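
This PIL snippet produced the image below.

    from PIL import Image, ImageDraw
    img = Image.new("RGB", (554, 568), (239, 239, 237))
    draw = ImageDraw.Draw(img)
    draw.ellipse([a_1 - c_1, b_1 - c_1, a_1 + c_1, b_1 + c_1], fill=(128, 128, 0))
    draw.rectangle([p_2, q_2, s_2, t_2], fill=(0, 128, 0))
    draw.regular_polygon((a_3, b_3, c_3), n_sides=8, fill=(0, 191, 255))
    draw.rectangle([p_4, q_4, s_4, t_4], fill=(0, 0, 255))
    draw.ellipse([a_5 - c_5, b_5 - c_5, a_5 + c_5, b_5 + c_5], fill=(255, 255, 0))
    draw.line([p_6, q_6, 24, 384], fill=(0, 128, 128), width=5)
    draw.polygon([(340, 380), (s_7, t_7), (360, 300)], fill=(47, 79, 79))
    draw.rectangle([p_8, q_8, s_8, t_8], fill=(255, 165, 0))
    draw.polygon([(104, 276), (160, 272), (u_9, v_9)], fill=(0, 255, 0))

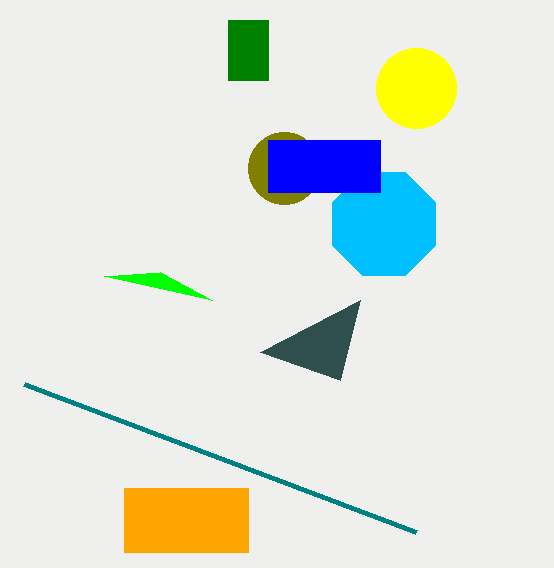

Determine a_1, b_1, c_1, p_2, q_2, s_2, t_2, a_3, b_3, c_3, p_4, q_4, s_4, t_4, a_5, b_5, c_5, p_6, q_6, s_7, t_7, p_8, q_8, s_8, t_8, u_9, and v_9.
a_1 = 284
b_1 = 168
c_1 = 36
p_2 = 228
q_2 = 20
s_2 = 268
t_2 = 80
a_3 = 384
b_3 = 224
c_3 = 56
p_4 = 268
q_4 = 140
s_4 = 380
t_4 = 192
a_5 = 416
b_5 = 88
c_5 = 40
p_6 = 416
q_6 = 532
s_7 = 260
t_7 = 352
p_8 = 124
q_8 = 488
s_8 = 248
t_8 = 552
u_9 = 212
v_9 = 300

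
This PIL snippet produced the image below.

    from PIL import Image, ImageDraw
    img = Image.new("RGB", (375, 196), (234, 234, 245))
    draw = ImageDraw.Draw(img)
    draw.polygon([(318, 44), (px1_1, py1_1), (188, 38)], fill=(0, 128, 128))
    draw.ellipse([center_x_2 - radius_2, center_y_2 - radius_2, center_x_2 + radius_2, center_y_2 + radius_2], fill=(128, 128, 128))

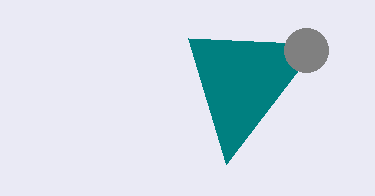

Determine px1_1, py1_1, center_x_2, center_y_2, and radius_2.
px1_1 = 226; py1_1 = 164; center_x_2 = 306; center_y_2 = 50; radius_2 = 22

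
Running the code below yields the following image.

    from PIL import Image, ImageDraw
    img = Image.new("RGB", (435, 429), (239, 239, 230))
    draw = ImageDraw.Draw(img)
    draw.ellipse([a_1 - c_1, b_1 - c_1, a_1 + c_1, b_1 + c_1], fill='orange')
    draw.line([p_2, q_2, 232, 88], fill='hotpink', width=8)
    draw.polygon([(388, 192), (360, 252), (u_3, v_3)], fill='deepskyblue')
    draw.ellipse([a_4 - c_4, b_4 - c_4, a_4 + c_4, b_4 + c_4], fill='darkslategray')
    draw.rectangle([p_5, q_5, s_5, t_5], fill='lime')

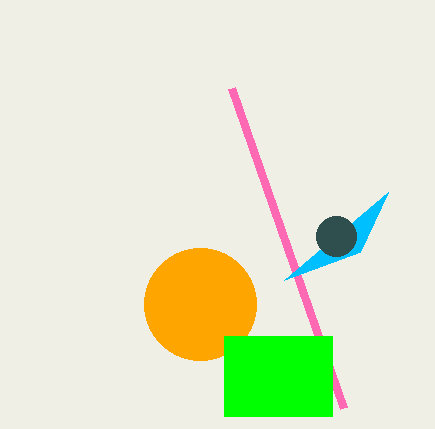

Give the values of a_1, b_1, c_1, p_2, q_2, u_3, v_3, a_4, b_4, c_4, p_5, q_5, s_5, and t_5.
a_1 = 200; b_1 = 304; c_1 = 56; p_2 = 344; q_2 = 408; u_3 = 284; v_3 = 280; a_4 = 336; b_4 = 236; c_4 = 20; p_5 = 224; q_5 = 336; s_5 = 332; t_5 = 416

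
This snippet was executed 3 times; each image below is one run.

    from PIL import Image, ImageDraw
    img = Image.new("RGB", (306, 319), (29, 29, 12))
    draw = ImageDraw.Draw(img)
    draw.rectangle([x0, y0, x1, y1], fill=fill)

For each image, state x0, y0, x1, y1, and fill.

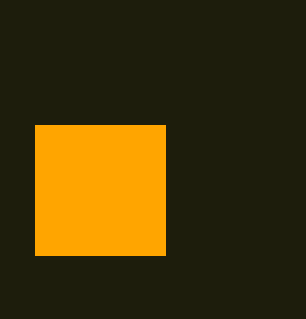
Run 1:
x0 = 35, y0 = 125, x1 = 165, y1 = 255, fill = 'orange'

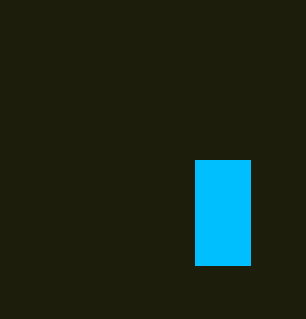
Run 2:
x0 = 195; y0 = 160; x1 = 250; y1 = 265; fill = 'deepskyblue'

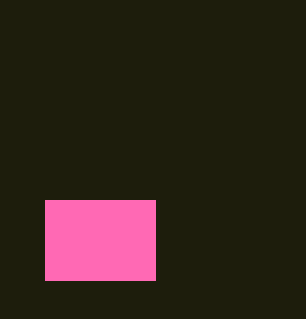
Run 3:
x0 = 45; y0 = 200; x1 = 155; y1 = 280; fill = 'hotpink'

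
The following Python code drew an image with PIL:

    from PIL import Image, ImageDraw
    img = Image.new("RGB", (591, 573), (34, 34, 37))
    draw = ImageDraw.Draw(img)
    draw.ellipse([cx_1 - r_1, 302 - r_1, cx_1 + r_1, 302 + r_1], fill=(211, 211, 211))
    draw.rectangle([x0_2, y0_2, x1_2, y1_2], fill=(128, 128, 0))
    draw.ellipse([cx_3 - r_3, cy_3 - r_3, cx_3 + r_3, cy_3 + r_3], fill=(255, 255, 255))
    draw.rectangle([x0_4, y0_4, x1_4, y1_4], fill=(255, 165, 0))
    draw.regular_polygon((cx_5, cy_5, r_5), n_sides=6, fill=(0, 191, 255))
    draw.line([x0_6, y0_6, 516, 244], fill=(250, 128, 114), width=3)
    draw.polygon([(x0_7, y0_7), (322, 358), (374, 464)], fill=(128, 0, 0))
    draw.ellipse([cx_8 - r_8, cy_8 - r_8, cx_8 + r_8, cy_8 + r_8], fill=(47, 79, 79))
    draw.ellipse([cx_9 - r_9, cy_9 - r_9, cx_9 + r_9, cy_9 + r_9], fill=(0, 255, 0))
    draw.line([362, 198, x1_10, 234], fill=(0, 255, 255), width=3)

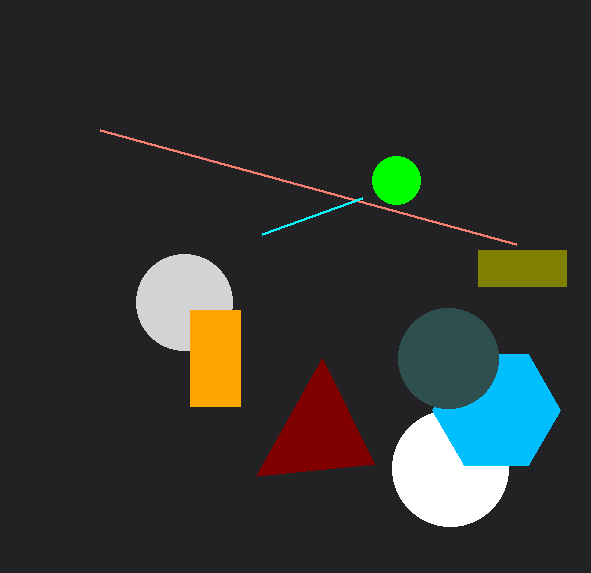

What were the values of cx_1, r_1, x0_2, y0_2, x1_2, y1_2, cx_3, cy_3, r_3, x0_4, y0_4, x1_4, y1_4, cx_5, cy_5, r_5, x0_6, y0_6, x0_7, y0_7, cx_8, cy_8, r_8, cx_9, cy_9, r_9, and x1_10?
cx_1 = 184, r_1 = 48, x0_2 = 478, y0_2 = 250, x1_2 = 566, y1_2 = 286, cx_3 = 450, cy_3 = 468, r_3 = 58, x0_4 = 190, y0_4 = 310, x1_4 = 240, y1_4 = 406, cx_5 = 496, cy_5 = 410, r_5 = 64, x0_6 = 100, y0_6 = 130, x0_7 = 256, y0_7 = 476, cx_8 = 448, cy_8 = 358, r_8 = 50, cx_9 = 396, cy_9 = 180, r_9 = 24, x1_10 = 262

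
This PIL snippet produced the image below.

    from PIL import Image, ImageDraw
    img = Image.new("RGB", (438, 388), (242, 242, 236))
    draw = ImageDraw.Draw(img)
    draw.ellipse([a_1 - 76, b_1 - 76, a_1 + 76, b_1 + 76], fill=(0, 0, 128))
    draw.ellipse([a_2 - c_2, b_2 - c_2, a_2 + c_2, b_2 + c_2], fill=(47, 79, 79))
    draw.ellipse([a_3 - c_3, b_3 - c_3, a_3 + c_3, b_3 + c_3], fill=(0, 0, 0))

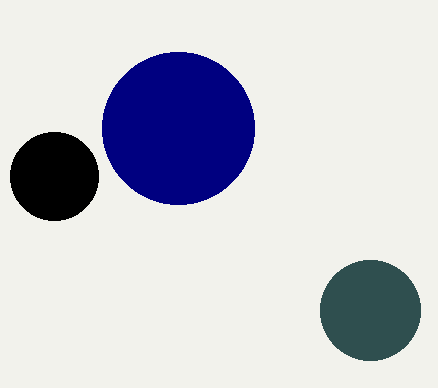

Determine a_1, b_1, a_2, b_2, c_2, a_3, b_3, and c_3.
a_1 = 178; b_1 = 128; a_2 = 370; b_2 = 310; c_2 = 50; a_3 = 54; b_3 = 176; c_3 = 44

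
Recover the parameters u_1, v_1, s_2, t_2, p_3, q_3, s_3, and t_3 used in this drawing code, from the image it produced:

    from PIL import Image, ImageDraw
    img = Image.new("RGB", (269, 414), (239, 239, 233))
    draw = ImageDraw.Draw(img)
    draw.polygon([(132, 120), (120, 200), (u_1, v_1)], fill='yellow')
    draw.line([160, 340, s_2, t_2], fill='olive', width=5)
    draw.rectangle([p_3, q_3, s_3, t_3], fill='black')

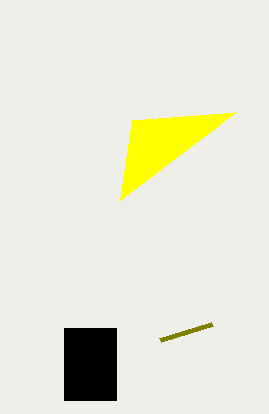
u_1 = 236
v_1 = 112
s_2 = 212
t_2 = 324
p_3 = 64
q_3 = 328
s_3 = 116
t_3 = 400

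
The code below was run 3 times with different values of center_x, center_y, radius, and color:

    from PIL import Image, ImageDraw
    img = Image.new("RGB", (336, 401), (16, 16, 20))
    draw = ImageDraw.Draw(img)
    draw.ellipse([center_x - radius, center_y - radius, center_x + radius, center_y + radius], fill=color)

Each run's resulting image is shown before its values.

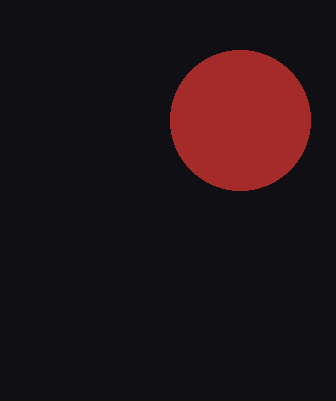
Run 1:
center_x = 240
center_y = 120
radius = 70
color = 'brown'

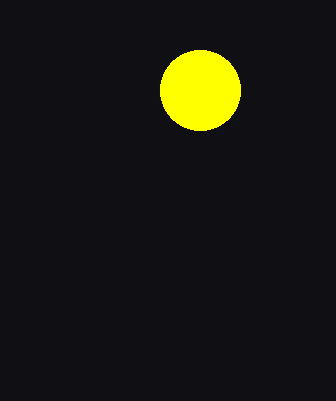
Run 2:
center_x = 200
center_y = 90
radius = 40
color = 'yellow'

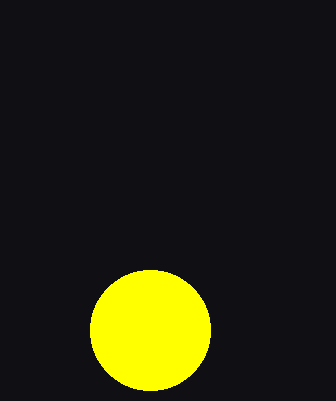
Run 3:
center_x = 150; center_y = 330; radius = 60; color = 'yellow'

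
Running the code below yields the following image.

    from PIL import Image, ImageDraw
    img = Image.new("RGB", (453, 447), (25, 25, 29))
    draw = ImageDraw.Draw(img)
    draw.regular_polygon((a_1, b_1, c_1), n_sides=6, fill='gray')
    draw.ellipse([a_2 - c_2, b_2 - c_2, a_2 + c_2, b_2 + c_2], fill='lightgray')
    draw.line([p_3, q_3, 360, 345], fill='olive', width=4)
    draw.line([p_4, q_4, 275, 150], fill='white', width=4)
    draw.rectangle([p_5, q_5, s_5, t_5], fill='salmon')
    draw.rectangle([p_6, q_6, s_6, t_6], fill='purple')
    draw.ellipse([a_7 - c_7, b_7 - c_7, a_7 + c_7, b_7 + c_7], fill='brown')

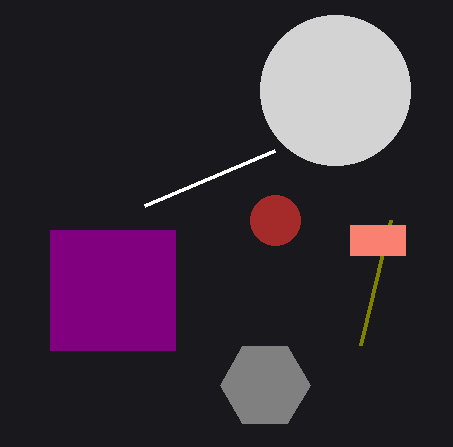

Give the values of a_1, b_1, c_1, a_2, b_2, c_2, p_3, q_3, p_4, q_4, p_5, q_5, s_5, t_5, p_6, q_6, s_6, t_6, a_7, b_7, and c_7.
a_1 = 265
b_1 = 385
c_1 = 45
a_2 = 335
b_2 = 90
c_2 = 75
p_3 = 390
q_3 = 220
p_4 = 145
q_4 = 205
p_5 = 350
q_5 = 225
s_5 = 405
t_5 = 255
p_6 = 50
q_6 = 230
s_6 = 175
t_6 = 350
a_7 = 275
b_7 = 220
c_7 = 25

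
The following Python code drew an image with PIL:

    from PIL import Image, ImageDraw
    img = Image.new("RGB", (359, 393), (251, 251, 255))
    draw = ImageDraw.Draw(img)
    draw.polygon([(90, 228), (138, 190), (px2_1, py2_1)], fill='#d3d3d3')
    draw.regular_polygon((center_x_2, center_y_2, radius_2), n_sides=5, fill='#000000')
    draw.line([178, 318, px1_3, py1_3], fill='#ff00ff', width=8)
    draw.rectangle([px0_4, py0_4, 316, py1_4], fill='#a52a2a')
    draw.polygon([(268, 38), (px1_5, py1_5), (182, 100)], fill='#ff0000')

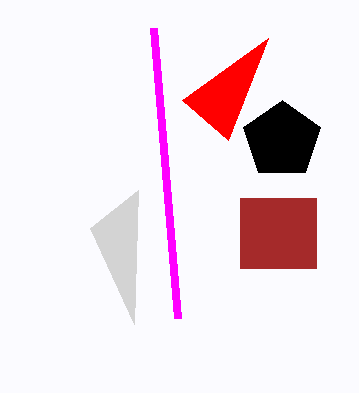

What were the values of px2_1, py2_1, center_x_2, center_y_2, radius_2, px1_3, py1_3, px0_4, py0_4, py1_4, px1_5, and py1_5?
px2_1 = 134; py2_1 = 324; center_x_2 = 282; center_y_2 = 140; radius_2 = 40; px1_3 = 154; py1_3 = 28; px0_4 = 240; py0_4 = 198; py1_4 = 268; px1_5 = 228; py1_5 = 140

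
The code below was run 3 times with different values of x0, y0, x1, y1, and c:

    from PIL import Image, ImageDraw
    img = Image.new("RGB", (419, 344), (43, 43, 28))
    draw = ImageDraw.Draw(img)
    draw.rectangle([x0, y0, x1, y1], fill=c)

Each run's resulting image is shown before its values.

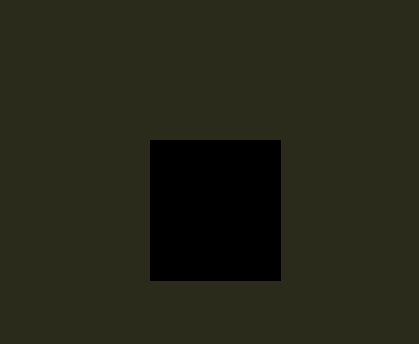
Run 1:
x0 = 150
y0 = 140
x1 = 280
y1 = 280
c = 'black'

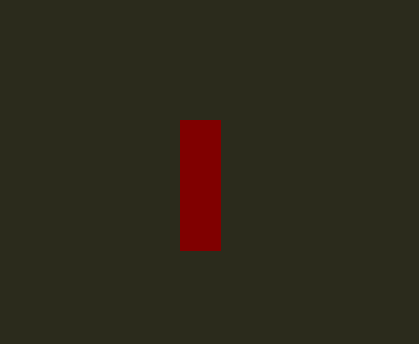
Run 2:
x0 = 180, y0 = 120, x1 = 220, y1 = 250, c = 'maroon'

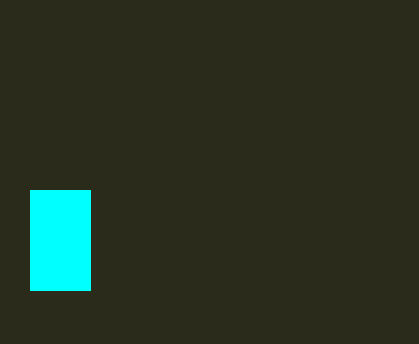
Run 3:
x0 = 30, y0 = 190, x1 = 90, y1 = 290, c = 'cyan'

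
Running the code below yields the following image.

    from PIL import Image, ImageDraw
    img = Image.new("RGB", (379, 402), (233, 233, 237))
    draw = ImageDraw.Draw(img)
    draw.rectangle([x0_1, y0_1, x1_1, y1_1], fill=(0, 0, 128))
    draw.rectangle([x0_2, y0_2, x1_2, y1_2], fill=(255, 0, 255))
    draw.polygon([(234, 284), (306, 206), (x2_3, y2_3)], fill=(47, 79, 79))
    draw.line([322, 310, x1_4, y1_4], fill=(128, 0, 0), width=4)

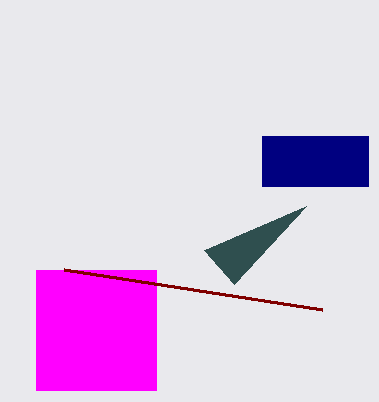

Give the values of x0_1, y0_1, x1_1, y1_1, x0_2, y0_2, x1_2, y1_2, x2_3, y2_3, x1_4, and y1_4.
x0_1 = 262; y0_1 = 136; x1_1 = 368; y1_1 = 186; x0_2 = 36; y0_2 = 270; x1_2 = 156; y1_2 = 390; x2_3 = 204; y2_3 = 250; x1_4 = 64; y1_4 = 270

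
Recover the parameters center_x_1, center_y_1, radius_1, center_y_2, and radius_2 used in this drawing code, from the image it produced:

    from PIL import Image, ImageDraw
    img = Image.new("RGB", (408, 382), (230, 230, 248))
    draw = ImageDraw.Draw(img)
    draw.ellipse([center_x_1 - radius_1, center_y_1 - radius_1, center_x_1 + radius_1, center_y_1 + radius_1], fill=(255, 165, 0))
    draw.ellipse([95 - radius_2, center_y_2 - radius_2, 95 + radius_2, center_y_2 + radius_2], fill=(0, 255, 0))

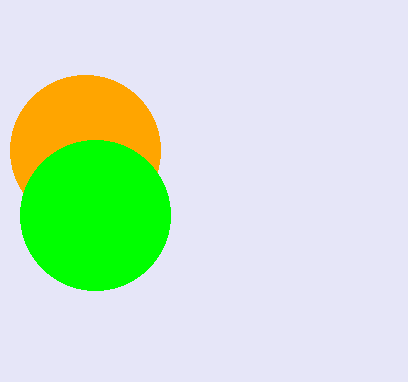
center_x_1 = 85
center_y_1 = 150
radius_1 = 75
center_y_2 = 215
radius_2 = 75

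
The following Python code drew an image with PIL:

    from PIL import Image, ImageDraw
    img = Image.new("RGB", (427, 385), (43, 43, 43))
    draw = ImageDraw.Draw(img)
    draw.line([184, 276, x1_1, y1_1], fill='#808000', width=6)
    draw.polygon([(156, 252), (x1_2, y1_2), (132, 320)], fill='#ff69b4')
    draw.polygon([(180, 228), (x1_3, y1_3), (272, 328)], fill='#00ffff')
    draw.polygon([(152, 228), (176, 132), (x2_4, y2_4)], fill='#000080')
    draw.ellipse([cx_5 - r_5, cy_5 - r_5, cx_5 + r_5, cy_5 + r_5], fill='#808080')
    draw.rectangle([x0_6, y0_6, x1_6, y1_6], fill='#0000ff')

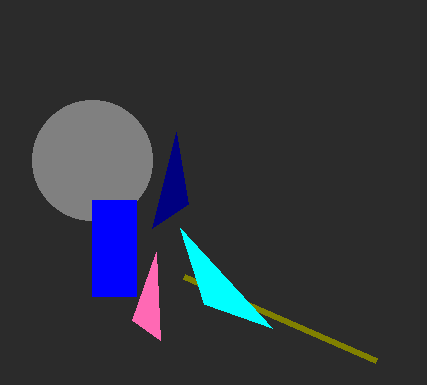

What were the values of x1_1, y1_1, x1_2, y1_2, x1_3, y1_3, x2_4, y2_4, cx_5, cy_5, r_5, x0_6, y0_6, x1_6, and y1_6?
x1_1 = 376, y1_1 = 360, x1_2 = 160, y1_2 = 340, x1_3 = 204, y1_3 = 304, x2_4 = 188, y2_4 = 204, cx_5 = 92, cy_5 = 160, r_5 = 60, x0_6 = 92, y0_6 = 200, x1_6 = 136, y1_6 = 296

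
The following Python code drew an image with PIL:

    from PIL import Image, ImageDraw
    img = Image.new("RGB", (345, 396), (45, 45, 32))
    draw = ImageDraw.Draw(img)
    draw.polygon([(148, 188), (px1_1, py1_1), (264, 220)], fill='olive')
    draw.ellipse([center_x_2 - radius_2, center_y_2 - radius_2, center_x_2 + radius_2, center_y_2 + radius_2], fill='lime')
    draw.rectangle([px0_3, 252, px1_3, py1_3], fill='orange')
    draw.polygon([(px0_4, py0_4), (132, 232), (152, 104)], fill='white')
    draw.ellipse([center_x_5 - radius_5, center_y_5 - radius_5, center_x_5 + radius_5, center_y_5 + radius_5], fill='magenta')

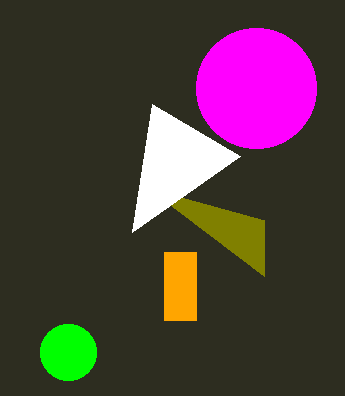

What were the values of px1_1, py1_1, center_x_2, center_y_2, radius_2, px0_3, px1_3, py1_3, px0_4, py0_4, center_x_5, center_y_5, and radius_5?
px1_1 = 264, py1_1 = 276, center_x_2 = 68, center_y_2 = 352, radius_2 = 28, px0_3 = 164, px1_3 = 196, py1_3 = 320, px0_4 = 240, py0_4 = 156, center_x_5 = 256, center_y_5 = 88, radius_5 = 60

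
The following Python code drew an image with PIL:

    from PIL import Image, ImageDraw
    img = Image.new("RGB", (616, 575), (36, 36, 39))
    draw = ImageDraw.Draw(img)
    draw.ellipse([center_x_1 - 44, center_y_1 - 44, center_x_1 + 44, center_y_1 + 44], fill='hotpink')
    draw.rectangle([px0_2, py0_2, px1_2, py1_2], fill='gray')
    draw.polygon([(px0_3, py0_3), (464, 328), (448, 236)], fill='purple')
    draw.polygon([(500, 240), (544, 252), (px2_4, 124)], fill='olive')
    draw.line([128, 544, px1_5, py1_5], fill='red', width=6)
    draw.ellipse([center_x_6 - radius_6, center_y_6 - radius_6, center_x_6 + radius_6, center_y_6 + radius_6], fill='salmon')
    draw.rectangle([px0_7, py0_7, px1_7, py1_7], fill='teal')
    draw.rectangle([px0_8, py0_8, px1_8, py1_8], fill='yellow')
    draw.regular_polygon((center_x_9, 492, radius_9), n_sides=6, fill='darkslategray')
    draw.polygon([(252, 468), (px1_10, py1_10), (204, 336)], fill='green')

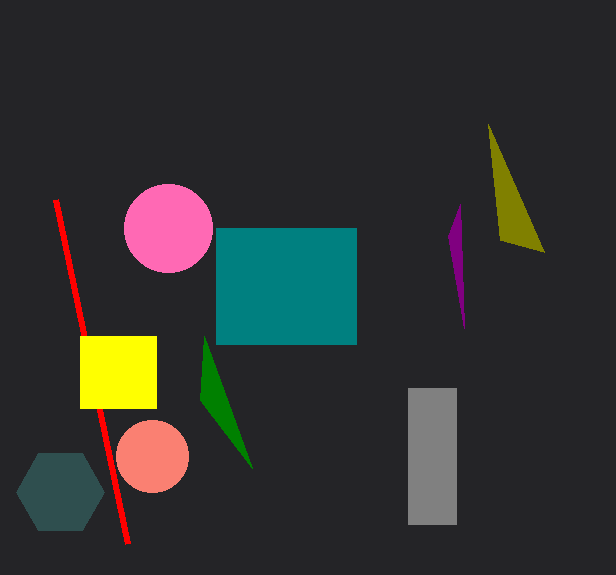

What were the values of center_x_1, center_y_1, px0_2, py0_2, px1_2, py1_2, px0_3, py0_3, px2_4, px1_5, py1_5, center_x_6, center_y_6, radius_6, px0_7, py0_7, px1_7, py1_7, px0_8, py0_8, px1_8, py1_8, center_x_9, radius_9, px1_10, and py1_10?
center_x_1 = 168; center_y_1 = 228; px0_2 = 408; py0_2 = 388; px1_2 = 456; py1_2 = 524; px0_3 = 460; py0_3 = 204; px2_4 = 488; px1_5 = 56; py1_5 = 200; center_x_6 = 152; center_y_6 = 456; radius_6 = 36; px0_7 = 216; py0_7 = 228; px1_7 = 356; py1_7 = 344; px0_8 = 80; py0_8 = 336; px1_8 = 156; py1_8 = 408; center_x_9 = 60; radius_9 = 44; px1_10 = 200; py1_10 = 400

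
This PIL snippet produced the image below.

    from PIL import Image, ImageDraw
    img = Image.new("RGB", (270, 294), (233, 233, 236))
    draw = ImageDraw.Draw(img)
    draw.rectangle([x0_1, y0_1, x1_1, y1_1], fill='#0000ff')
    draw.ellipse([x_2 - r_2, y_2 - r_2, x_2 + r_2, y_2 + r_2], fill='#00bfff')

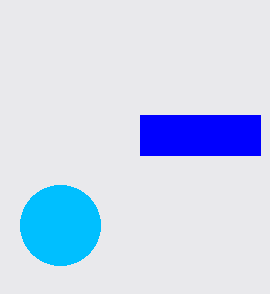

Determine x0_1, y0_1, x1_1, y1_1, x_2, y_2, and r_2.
x0_1 = 140, y0_1 = 115, x1_1 = 260, y1_1 = 155, x_2 = 60, y_2 = 225, r_2 = 40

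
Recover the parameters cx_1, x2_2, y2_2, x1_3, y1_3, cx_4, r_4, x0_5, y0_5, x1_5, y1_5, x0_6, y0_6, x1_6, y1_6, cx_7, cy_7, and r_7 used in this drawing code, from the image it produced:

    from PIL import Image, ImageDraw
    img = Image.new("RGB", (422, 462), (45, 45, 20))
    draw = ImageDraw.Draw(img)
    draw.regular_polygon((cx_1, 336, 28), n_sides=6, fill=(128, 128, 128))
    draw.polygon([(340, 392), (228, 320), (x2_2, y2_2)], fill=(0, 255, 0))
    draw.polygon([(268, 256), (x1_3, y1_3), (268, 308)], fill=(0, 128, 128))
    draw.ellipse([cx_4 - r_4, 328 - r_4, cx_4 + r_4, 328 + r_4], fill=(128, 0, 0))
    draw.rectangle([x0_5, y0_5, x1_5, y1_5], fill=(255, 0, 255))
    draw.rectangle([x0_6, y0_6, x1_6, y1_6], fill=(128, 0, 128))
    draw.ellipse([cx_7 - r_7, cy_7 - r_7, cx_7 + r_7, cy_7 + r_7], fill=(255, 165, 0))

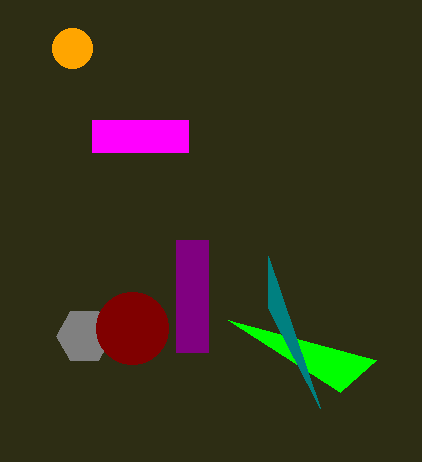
cx_1 = 84, x2_2 = 376, y2_2 = 360, x1_3 = 320, y1_3 = 408, cx_4 = 132, r_4 = 36, x0_5 = 92, y0_5 = 120, x1_5 = 188, y1_5 = 152, x0_6 = 176, y0_6 = 240, x1_6 = 208, y1_6 = 352, cx_7 = 72, cy_7 = 48, r_7 = 20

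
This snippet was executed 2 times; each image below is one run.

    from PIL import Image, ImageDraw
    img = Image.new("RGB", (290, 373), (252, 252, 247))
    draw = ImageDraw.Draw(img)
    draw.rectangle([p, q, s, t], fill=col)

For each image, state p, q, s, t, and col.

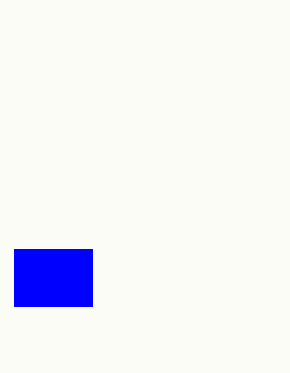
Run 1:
p = 14, q = 249, s = 92, t = 306, col = 'blue'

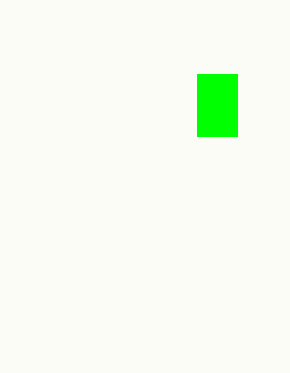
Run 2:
p = 197
q = 74
s = 237
t = 136
col = 'lime'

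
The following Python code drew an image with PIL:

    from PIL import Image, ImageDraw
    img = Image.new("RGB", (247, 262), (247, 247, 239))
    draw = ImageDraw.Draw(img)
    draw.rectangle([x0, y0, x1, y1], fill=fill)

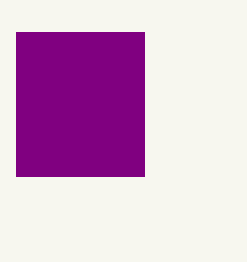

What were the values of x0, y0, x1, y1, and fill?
x0 = 16; y0 = 32; x1 = 144; y1 = 176; fill = 'purple'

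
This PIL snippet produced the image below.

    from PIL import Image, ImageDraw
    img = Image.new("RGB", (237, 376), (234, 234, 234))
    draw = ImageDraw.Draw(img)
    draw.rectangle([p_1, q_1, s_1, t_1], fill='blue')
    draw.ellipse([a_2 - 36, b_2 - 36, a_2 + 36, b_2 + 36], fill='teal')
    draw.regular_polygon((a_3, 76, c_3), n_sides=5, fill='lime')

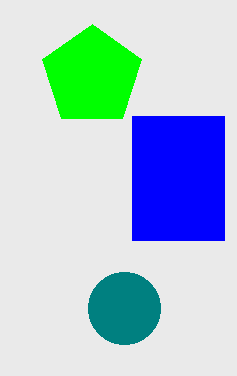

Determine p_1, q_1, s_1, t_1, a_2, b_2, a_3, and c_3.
p_1 = 132; q_1 = 116; s_1 = 224; t_1 = 240; a_2 = 124; b_2 = 308; a_3 = 92; c_3 = 52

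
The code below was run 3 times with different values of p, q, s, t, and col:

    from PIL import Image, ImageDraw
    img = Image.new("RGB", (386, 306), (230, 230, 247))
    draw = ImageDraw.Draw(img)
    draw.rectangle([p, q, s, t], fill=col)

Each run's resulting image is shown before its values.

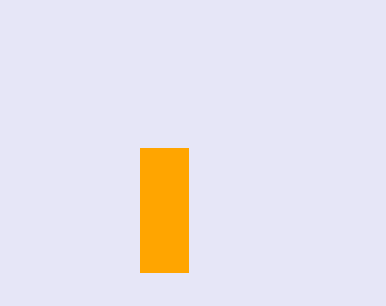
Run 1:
p = 140
q = 148
s = 188
t = 272
col = 'orange'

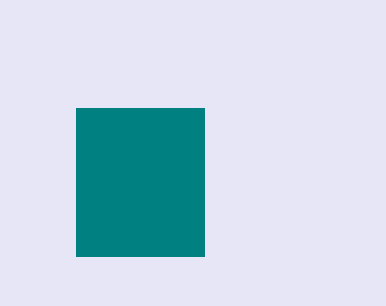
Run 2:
p = 76
q = 108
s = 204
t = 256
col = 'teal'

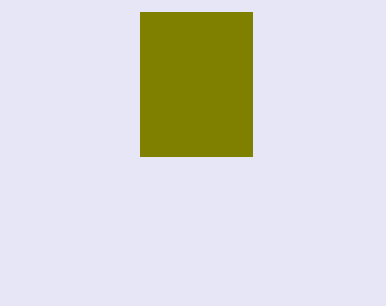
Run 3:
p = 140
q = 12
s = 252
t = 156
col = 'olive'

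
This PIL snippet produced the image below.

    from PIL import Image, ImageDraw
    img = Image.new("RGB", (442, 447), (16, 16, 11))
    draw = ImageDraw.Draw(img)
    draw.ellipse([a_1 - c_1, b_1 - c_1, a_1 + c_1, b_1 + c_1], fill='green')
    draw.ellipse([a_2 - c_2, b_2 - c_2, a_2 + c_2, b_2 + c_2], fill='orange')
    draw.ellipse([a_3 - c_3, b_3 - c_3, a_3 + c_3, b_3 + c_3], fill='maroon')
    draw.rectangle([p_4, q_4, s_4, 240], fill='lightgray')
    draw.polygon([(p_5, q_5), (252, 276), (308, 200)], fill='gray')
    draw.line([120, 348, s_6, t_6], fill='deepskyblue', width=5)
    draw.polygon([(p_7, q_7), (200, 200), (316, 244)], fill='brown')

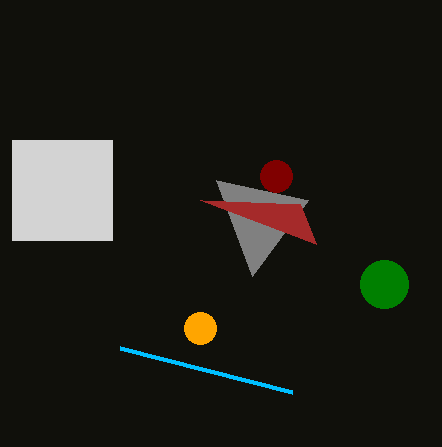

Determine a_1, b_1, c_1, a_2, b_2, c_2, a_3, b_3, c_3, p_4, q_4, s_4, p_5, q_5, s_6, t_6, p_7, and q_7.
a_1 = 384; b_1 = 284; c_1 = 24; a_2 = 200; b_2 = 328; c_2 = 16; a_3 = 276; b_3 = 176; c_3 = 16; p_4 = 12; q_4 = 140; s_4 = 112; p_5 = 216; q_5 = 180; s_6 = 292; t_6 = 392; p_7 = 300; q_7 = 204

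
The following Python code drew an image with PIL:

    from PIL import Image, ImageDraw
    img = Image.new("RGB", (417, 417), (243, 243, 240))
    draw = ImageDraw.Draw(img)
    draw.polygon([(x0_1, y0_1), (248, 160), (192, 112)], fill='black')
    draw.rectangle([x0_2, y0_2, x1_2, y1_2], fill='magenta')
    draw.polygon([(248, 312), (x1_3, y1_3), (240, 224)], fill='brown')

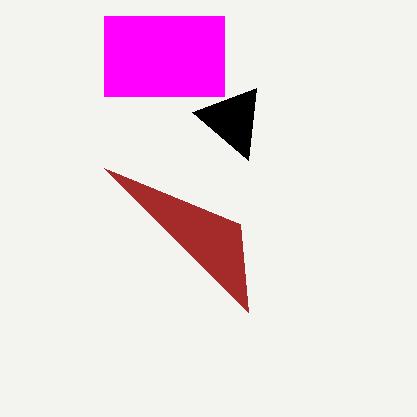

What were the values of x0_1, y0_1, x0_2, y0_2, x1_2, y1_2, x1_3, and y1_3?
x0_1 = 256
y0_1 = 88
x0_2 = 104
y0_2 = 16
x1_2 = 224
y1_2 = 96
x1_3 = 104
y1_3 = 168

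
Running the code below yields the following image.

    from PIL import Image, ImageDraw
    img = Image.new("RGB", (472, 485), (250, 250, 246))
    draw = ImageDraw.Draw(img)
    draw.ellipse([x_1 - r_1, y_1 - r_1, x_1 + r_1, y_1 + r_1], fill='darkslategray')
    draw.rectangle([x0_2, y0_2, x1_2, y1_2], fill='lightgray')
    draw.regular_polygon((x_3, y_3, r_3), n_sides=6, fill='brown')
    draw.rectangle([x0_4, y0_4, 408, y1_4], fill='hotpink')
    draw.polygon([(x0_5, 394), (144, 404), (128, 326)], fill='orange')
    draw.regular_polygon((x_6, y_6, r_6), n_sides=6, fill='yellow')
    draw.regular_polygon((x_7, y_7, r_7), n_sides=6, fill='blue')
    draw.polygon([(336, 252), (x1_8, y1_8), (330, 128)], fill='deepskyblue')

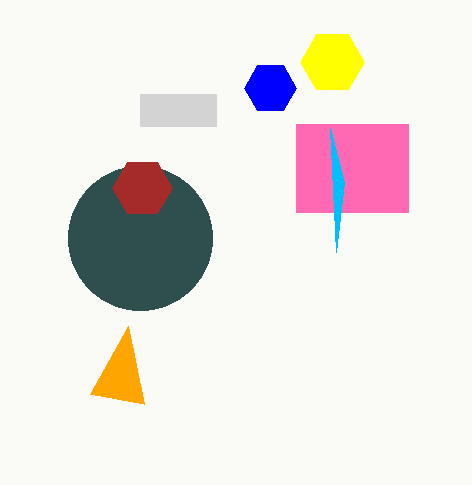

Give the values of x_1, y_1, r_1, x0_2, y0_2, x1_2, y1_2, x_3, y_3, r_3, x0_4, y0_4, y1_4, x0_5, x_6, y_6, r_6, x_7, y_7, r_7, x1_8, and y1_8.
x_1 = 140
y_1 = 238
r_1 = 72
x0_2 = 140
y0_2 = 94
x1_2 = 216
y1_2 = 126
x_3 = 142
y_3 = 188
r_3 = 30
x0_4 = 296
y0_4 = 124
y1_4 = 212
x0_5 = 90
x_6 = 332
y_6 = 62
r_6 = 32
x_7 = 270
y_7 = 88
r_7 = 26
x1_8 = 344
y1_8 = 182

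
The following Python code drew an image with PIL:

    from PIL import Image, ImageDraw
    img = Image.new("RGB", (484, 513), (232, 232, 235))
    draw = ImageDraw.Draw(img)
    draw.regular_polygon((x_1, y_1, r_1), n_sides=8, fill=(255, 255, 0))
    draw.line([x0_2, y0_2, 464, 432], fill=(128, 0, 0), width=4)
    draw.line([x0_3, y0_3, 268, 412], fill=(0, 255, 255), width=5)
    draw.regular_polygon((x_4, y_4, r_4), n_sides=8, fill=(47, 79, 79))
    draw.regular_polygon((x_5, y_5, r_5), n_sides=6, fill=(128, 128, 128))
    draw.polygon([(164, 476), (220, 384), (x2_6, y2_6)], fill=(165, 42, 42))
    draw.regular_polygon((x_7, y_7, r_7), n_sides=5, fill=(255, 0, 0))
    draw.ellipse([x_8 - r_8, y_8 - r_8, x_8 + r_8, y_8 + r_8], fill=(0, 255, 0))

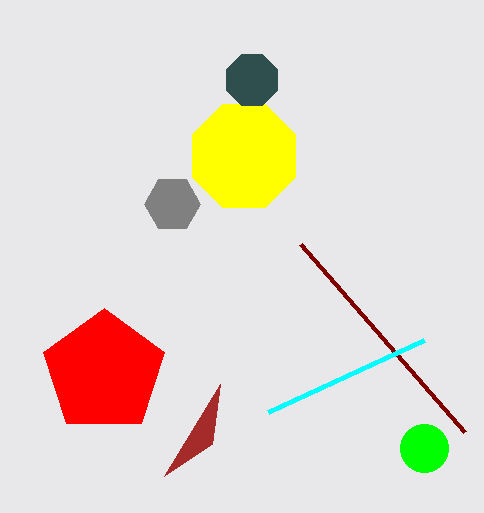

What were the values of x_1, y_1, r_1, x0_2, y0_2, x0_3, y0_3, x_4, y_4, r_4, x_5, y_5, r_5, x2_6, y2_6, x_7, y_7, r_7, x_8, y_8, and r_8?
x_1 = 244
y_1 = 156
r_1 = 56
x0_2 = 300
y0_2 = 244
x0_3 = 424
y0_3 = 340
x_4 = 252
y_4 = 80
r_4 = 28
x_5 = 172
y_5 = 204
r_5 = 28
x2_6 = 212
y2_6 = 444
x_7 = 104
y_7 = 372
r_7 = 64
x_8 = 424
y_8 = 448
r_8 = 24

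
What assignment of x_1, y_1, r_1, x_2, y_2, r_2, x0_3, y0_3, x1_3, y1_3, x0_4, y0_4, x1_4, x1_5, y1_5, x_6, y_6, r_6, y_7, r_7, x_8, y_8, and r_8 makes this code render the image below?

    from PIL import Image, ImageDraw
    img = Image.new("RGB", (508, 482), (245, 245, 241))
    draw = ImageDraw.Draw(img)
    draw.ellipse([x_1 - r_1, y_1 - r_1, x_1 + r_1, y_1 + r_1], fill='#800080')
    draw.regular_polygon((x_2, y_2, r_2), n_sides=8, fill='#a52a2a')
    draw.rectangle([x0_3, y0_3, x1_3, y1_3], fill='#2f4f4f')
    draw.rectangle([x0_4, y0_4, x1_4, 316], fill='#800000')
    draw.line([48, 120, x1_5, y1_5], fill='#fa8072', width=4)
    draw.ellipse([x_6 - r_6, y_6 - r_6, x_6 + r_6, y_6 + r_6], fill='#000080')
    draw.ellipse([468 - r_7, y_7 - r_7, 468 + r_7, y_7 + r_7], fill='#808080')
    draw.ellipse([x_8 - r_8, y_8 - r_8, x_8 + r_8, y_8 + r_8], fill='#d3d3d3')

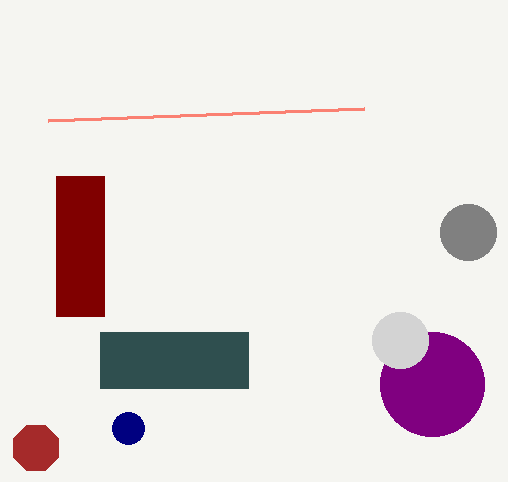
x_1 = 432
y_1 = 384
r_1 = 52
x_2 = 36
y_2 = 448
r_2 = 24
x0_3 = 100
y0_3 = 332
x1_3 = 248
y1_3 = 388
x0_4 = 56
y0_4 = 176
x1_4 = 104
x1_5 = 364
y1_5 = 108
x_6 = 128
y_6 = 428
r_6 = 16
y_7 = 232
r_7 = 28
x_8 = 400
y_8 = 340
r_8 = 28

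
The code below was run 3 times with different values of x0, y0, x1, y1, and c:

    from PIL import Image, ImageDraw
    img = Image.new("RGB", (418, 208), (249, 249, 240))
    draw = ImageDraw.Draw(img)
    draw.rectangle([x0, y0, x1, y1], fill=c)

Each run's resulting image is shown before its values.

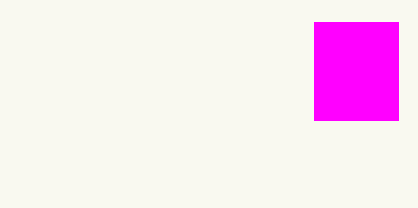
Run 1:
x0 = 314, y0 = 22, x1 = 398, y1 = 120, c = 'magenta'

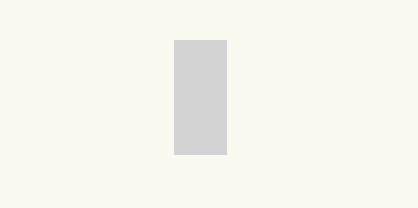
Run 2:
x0 = 174, y0 = 40, x1 = 226, y1 = 154, c = 'lightgray'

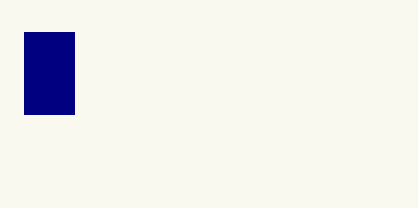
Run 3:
x0 = 24, y0 = 32, x1 = 74, y1 = 114, c = 'navy'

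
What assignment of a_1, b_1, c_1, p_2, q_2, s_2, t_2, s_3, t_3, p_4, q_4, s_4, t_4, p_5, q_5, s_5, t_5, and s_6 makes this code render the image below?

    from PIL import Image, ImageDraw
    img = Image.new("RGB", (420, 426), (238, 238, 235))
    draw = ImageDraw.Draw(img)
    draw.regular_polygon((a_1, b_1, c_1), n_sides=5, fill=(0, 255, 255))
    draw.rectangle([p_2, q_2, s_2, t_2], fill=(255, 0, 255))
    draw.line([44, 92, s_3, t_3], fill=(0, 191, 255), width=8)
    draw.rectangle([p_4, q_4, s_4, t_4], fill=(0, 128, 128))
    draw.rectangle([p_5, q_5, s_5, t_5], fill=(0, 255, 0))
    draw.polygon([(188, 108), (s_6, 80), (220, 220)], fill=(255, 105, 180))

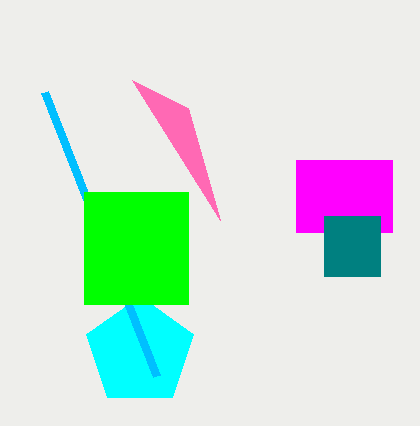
a_1 = 140
b_1 = 352
c_1 = 56
p_2 = 296
q_2 = 160
s_2 = 392
t_2 = 232
s_3 = 156
t_3 = 376
p_4 = 324
q_4 = 216
s_4 = 380
t_4 = 276
p_5 = 84
q_5 = 192
s_5 = 188
t_5 = 304
s_6 = 132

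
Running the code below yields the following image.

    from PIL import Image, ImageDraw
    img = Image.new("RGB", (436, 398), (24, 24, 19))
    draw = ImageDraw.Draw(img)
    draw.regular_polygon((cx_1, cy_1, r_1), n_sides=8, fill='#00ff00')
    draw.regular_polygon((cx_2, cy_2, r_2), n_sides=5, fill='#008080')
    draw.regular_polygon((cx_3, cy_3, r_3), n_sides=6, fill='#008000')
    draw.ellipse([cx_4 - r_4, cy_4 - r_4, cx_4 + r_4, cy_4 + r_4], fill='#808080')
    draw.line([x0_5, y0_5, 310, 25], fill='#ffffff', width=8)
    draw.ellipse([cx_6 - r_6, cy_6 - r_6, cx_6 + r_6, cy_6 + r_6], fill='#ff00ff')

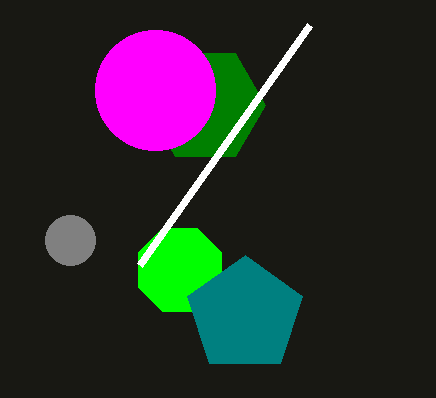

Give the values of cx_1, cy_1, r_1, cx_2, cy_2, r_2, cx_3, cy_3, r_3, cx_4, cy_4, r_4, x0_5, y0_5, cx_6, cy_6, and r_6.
cx_1 = 180, cy_1 = 270, r_1 = 45, cx_2 = 245, cy_2 = 315, r_2 = 60, cx_3 = 205, cy_3 = 105, r_3 = 60, cx_4 = 70, cy_4 = 240, r_4 = 25, x0_5 = 140, y0_5 = 265, cx_6 = 155, cy_6 = 90, r_6 = 60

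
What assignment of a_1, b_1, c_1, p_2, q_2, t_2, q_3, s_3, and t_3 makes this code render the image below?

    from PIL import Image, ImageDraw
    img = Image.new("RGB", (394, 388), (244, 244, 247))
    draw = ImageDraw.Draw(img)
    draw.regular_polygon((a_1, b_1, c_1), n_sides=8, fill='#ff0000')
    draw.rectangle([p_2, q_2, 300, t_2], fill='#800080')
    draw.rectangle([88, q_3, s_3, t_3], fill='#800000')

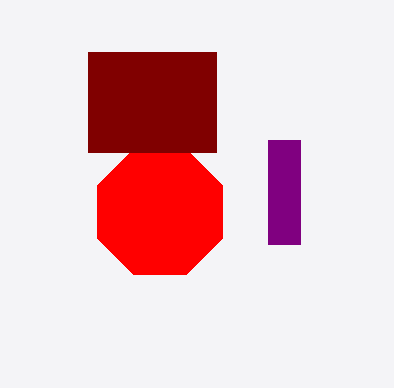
a_1 = 160; b_1 = 212; c_1 = 68; p_2 = 268; q_2 = 140; t_2 = 244; q_3 = 52; s_3 = 216; t_3 = 152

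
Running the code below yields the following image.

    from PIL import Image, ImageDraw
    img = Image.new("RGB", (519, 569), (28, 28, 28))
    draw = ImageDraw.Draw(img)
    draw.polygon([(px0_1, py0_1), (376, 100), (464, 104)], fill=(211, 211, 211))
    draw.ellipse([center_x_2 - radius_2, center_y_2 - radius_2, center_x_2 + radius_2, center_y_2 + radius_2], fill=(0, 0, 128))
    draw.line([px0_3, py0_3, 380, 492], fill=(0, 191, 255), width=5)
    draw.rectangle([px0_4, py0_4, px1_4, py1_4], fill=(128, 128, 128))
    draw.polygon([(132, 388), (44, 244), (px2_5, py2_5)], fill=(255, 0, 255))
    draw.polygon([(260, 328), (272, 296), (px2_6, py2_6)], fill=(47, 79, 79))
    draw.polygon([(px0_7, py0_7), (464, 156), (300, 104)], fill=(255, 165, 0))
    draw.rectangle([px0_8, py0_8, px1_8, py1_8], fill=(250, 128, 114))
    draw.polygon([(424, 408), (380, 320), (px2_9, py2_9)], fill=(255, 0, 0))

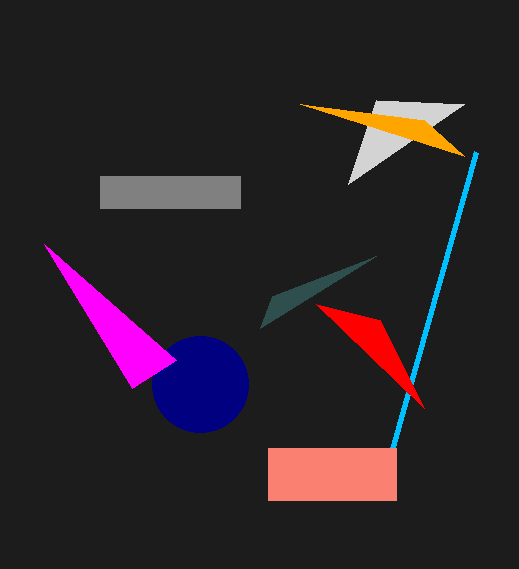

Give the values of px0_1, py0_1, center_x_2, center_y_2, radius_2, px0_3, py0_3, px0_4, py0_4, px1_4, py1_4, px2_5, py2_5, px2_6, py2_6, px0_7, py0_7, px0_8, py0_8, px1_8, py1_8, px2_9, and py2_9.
px0_1 = 348; py0_1 = 184; center_x_2 = 200; center_y_2 = 384; radius_2 = 48; px0_3 = 476; py0_3 = 152; px0_4 = 100; py0_4 = 176; px1_4 = 240; py1_4 = 208; px2_5 = 176; py2_5 = 360; px2_6 = 376; py2_6 = 256; px0_7 = 424; py0_7 = 120; px0_8 = 268; py0_8 = 448; px1_8 = 396; py1_8 = 500; px2_9 = 316; py2_9 = 304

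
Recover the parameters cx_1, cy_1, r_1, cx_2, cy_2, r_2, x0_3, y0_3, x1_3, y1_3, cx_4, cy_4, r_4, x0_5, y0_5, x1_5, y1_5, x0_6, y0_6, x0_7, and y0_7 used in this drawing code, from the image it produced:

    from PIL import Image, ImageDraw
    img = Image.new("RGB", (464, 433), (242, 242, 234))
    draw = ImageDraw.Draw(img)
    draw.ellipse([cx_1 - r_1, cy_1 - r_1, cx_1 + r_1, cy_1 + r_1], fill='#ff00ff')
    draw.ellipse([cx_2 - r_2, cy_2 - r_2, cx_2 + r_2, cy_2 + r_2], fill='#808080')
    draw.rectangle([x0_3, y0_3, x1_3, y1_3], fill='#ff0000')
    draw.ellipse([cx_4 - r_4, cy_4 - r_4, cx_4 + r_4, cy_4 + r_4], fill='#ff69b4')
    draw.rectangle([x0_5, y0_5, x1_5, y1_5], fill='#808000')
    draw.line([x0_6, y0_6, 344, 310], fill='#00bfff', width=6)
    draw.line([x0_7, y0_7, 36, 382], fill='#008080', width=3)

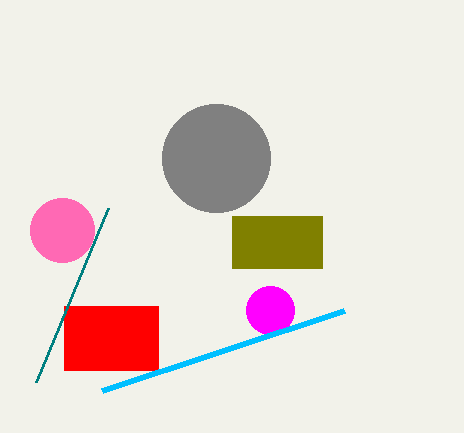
cx_1 = 270
cy_1 = 310
r_1 = 24
cx_2 = 216
cy_2 = 158
r_2 = 54
x0_3 = 64
y0_3 = 306
x1_3 = 158
y1_3 = 370
cx_4 = 62
cy_4 = 230
r_4 = 32
x0_5 = 232
y0_5 = 216
x1_5 = 322
y1_5 = 268
x0_6 = 102
y0_6 = 390
x0_7 = 108
y0_7 = 208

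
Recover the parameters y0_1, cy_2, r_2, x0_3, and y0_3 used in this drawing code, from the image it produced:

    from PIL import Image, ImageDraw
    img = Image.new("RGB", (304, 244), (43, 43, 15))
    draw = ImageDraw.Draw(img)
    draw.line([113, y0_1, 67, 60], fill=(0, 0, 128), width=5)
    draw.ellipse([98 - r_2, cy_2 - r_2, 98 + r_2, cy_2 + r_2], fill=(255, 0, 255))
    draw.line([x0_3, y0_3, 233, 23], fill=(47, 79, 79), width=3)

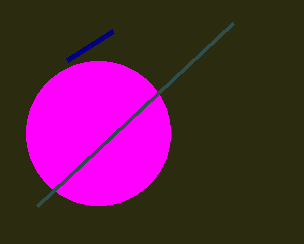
y0_1 = 31, cy_2 = 133, r_2 = 72, x0_3 = 37, y0_3 = 206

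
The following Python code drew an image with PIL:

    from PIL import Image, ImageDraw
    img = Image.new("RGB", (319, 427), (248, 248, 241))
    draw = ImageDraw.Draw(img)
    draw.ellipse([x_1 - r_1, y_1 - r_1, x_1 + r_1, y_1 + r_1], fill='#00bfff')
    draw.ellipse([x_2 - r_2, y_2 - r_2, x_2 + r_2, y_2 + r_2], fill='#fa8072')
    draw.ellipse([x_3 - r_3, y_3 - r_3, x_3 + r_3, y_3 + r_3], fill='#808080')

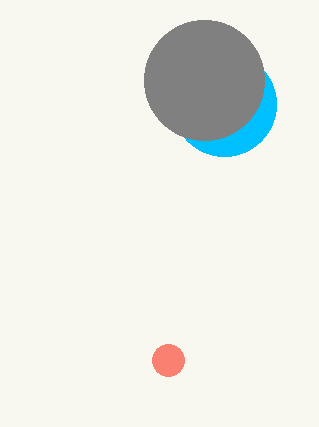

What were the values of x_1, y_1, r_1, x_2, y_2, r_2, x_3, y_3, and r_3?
x_1 = 224
y_1 = 104
r_1 = 52
x_2 = 168
y_2 = 360
r_2 = 16
x_3 = 204
y_3 = 80
r_3 = 60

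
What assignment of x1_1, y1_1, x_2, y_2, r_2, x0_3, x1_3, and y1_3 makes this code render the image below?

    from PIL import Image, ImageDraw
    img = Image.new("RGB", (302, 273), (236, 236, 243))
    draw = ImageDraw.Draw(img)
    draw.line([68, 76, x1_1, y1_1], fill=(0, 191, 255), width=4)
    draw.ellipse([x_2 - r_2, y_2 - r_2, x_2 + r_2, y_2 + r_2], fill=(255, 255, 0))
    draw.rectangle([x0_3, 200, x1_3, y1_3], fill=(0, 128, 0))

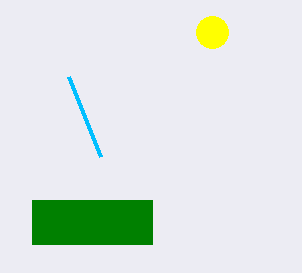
x1_1 = 100
y1_1 = 156
x_2 = 212
y_2 = 32
r_2 = 16
x0_3 = 32
x1_3 = 152
y1_3 = 244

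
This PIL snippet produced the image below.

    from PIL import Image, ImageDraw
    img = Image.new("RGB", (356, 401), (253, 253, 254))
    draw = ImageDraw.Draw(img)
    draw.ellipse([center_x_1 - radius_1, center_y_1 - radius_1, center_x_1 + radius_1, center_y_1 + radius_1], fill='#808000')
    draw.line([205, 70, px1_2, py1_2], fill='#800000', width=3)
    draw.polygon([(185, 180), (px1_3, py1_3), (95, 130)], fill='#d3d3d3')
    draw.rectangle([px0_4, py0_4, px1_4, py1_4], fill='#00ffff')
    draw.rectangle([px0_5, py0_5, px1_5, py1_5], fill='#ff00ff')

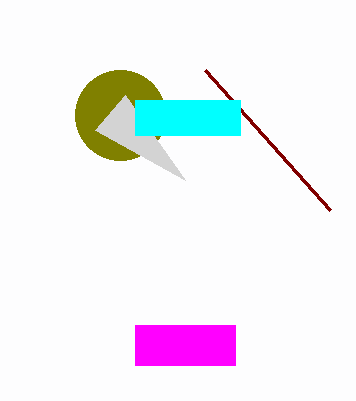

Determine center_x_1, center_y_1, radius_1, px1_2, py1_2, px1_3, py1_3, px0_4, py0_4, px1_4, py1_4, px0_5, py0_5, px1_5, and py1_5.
center_x_1 = 120
center_y_1 = 115
radius_1 = 45
px1_2 = 330
py1_2 = 210
px1_3 = 125
py1_3 = 95
px0_4 = 135
py0_4 = 100
px1_4 = 240
py1_4 = 135
px0_5 = 135
py0_5 = 325
px1_5 = 235
py1_5 = 365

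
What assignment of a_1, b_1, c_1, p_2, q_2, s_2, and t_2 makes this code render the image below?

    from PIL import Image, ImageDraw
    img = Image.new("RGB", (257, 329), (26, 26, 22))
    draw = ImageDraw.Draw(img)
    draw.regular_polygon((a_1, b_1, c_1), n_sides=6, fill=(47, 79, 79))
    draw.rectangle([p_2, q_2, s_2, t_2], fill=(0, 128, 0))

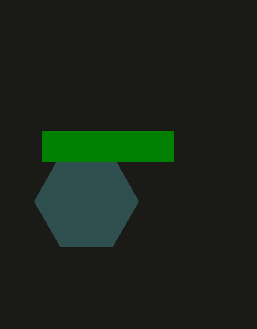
a_1 = 86; b_1 = 201; c_1 = 52; p_2 = 42; q_2 = 131; s_2 = 173; t_2 = 161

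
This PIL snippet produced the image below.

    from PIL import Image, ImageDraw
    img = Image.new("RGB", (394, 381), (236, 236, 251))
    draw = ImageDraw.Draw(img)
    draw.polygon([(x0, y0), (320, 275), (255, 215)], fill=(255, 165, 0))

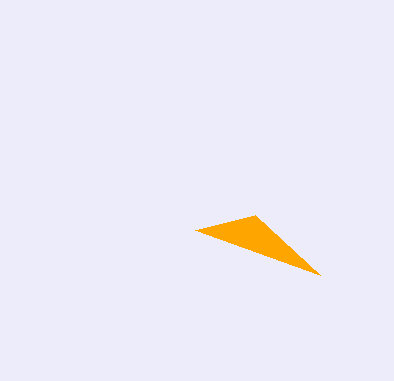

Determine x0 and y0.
x0 = 195
y0 = 230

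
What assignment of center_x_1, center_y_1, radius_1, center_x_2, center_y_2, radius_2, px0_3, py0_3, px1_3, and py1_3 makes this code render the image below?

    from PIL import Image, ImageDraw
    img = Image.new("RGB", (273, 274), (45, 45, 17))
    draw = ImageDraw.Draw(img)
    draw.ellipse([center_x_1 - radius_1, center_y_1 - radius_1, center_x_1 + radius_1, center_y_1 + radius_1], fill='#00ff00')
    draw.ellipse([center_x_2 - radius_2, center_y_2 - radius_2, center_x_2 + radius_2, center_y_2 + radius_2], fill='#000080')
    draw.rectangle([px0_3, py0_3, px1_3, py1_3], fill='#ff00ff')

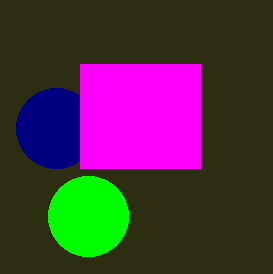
center_x_1 = 88; center_y_1 = 216; radius_1 = 40; center_x_2 = 56; center_y_2 = 128; radius_2 = 40; px0_3 = 80; py0_3 = 64; px1_3 = 200; py1_3 = 168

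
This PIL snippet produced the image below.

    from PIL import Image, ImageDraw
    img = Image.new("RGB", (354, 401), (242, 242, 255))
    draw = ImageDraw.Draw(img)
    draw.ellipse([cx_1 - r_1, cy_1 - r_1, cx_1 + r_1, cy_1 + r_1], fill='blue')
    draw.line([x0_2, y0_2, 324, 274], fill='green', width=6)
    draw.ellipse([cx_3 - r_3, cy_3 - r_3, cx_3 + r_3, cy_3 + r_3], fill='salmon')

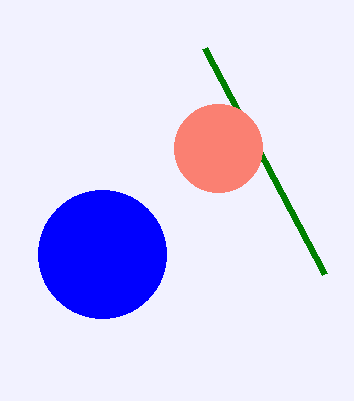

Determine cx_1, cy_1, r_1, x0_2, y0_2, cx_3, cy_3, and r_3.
cx_1 = 102; cy_1 = 254; r_1 = 64; x0_2 = 204; y0_2 = 48; cx_3 = 218; cy_3 = 148; r_3 = 44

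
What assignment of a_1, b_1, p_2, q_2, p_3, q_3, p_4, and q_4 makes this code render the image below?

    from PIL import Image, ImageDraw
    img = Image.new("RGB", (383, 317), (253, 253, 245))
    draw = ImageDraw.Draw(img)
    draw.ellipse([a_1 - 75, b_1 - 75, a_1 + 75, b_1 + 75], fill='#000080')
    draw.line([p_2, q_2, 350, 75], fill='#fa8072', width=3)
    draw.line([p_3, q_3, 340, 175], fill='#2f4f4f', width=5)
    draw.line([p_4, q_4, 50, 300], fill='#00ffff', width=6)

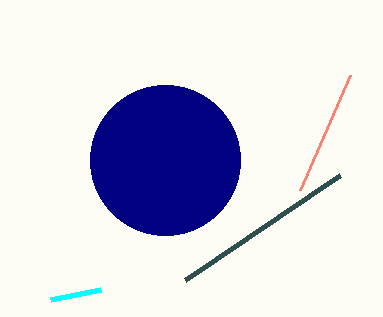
a_1 = 165, b_1 = 160, p_2 = 300, q_2 = 190, p_3 = 185, q_3 = 280, p_4 = 100, q_4 = 290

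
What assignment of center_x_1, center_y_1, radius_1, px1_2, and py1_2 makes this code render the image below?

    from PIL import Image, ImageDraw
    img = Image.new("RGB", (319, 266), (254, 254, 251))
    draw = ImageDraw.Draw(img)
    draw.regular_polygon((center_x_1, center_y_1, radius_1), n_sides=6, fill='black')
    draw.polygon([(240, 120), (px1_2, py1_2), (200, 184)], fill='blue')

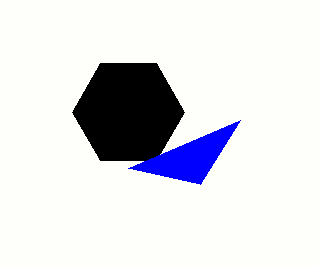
center_x_1 = 128, center_y_1 = 112, radius_1 = 56, px1_2 = 128, py1_2 = 168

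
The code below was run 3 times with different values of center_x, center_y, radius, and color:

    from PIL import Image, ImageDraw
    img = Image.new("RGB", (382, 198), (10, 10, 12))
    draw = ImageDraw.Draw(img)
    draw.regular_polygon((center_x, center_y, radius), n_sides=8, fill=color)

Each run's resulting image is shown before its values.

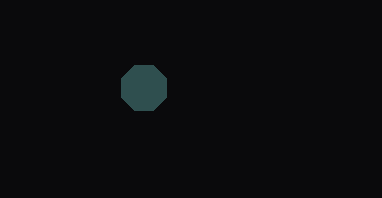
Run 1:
center_x = 144, center_y = 88, radius = 24, color = 'darkslategray'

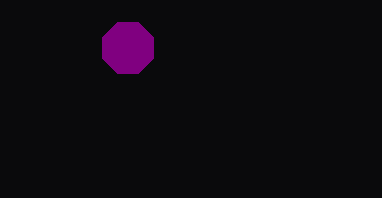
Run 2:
center_x = 128; center_y = 48; radius = 28; color = 'purple'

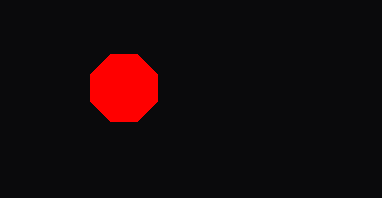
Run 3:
center_x = 124, center_y = 88, radius = 36, color = 'red'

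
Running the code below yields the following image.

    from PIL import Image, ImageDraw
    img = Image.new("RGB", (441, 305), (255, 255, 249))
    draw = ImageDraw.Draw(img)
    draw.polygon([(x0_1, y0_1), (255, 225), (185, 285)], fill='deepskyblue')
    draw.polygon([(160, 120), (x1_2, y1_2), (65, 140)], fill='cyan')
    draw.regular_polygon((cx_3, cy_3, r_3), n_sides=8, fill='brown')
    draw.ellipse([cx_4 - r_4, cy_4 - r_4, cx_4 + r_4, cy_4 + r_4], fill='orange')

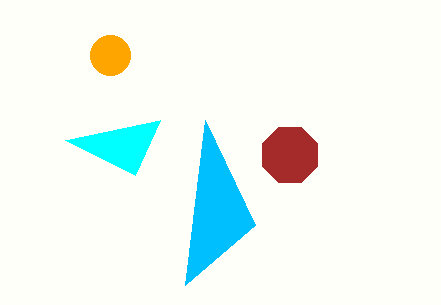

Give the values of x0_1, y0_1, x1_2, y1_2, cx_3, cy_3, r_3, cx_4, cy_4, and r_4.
x0_1 = 205; y0_1 = 120; x1_2 = 135; y1_2 = 175; cx_3 = 290; cy_3 = 155; r_3 = 30; cx_4 = 110; cy_4 = 55; r_4 = 20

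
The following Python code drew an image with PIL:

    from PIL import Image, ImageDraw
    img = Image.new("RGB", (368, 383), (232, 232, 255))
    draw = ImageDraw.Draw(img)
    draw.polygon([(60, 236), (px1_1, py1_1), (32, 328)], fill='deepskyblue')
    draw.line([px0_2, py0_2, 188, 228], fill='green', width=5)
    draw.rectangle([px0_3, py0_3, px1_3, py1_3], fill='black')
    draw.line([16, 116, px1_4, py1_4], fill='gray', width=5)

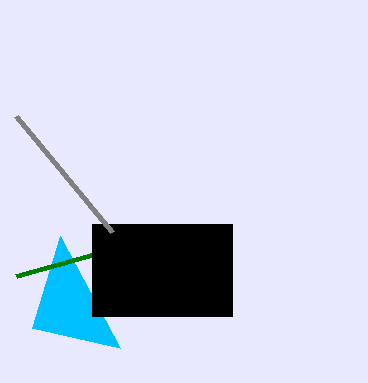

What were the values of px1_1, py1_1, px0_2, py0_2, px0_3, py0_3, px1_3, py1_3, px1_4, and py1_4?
px1_1 = 120; py1_1 = 348; px0_2 = 16; py0_2 = 276; px0_3 = 92; py0_3 = 224; px1_3 = 232; py1_3 = 316; px1_4 = 112; py1_4 = 232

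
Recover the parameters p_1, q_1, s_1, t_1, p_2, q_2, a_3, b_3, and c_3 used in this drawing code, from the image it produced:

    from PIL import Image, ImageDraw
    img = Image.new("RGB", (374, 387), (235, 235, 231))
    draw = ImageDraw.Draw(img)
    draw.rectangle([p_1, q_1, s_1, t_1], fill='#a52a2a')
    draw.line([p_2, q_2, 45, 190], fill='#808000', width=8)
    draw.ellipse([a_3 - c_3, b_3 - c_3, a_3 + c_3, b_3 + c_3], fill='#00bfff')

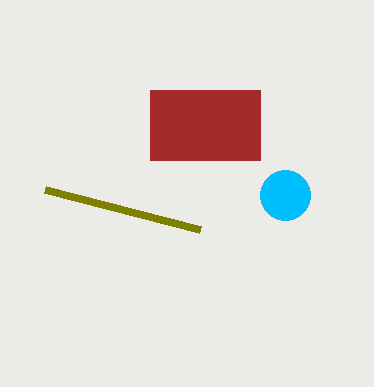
p_1 = 150; q_1 = 90; s_1 = 260; t_1 = 160; p_2 = 200; q_2 = 230; a_3 = 285; b_3 = 195; c_3 = 25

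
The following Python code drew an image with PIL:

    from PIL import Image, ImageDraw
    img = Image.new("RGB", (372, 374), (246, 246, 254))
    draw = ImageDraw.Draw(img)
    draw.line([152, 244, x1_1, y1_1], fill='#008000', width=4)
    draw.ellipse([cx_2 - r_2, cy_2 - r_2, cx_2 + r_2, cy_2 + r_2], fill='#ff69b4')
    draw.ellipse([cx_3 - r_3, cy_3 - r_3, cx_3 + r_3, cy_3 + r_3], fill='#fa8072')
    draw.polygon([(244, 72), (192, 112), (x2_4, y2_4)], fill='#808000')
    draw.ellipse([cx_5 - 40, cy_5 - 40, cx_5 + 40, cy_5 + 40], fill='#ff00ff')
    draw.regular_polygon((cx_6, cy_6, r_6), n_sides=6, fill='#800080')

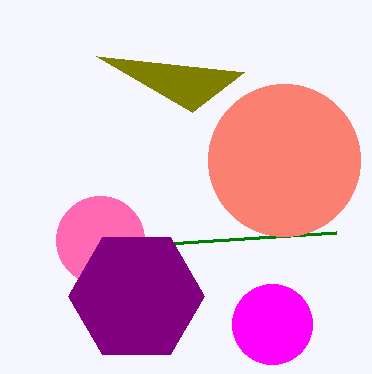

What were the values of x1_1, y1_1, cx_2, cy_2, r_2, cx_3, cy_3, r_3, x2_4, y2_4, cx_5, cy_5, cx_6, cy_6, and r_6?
x1_1 = 336, y1_1 = 232, cx_2 = 100, cy_2 = 240, r_2 = 44, cx_3 = 284, cy_3 = 160, r_3 = 76, x2_4 = 96, y2_4 = 56, cx_5 = 272, cy_5 = 324, cx_6 = 136, cy_6 = 296, r_6 = 68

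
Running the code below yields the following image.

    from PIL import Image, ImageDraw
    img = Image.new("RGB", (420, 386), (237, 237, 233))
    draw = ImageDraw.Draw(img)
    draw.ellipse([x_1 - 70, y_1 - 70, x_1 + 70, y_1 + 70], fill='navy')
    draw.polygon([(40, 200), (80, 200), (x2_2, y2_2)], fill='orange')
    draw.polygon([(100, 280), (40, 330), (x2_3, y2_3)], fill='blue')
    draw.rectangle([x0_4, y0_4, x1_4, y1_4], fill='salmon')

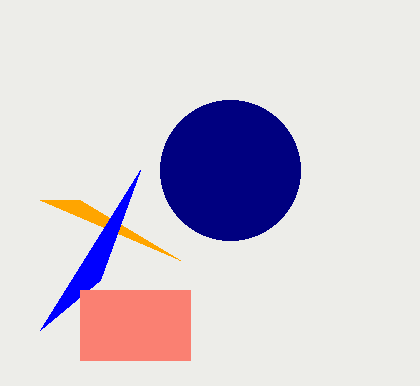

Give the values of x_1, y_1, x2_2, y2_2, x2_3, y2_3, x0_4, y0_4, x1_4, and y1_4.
x_1 = 230, y_1 = 170, x2_2 = 180, y2_2 = 260, x2_3 = 140, y2_3 = 170, x0_4 = 80, y0_4 = 290, x1_4 = 190, y1_4 = 360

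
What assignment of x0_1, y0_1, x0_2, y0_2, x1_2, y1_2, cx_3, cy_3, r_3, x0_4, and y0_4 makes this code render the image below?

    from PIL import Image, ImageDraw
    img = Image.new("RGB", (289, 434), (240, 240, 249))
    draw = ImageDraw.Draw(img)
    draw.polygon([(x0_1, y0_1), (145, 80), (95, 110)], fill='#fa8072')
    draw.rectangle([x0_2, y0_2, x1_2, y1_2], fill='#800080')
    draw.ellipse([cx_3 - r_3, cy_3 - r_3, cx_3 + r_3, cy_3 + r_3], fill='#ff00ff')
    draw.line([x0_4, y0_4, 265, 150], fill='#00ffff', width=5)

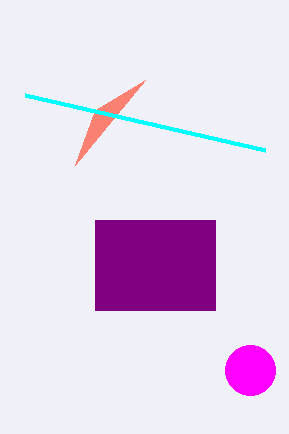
x0_1 = 75; y0_1 = 165; x0_2 = 95; y0_2 = 220; x1_2 = 215; y1_2 = 310; cx_3 = 250; cy_3 = 370; r_3 = 25; x0_4 = 25; y0_4 = 95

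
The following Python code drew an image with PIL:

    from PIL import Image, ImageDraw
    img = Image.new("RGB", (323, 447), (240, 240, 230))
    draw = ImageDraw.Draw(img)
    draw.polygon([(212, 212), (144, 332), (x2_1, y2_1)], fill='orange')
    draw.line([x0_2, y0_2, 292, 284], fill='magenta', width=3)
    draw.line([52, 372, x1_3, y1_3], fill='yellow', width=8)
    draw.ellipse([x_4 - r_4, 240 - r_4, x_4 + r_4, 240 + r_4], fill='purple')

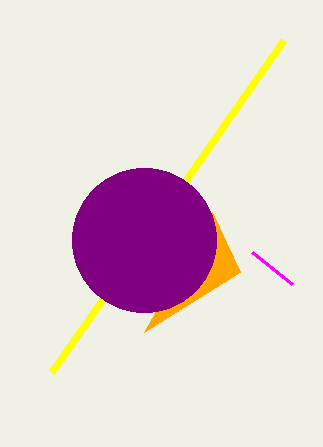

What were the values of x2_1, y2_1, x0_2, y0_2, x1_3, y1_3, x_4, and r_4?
x2_1 = 240, y2_1 = 272, x0_2 = 252, y0_2 = 252, x1_3 = 284, y1_3 = 40, x_4 = 144, r_4 = 72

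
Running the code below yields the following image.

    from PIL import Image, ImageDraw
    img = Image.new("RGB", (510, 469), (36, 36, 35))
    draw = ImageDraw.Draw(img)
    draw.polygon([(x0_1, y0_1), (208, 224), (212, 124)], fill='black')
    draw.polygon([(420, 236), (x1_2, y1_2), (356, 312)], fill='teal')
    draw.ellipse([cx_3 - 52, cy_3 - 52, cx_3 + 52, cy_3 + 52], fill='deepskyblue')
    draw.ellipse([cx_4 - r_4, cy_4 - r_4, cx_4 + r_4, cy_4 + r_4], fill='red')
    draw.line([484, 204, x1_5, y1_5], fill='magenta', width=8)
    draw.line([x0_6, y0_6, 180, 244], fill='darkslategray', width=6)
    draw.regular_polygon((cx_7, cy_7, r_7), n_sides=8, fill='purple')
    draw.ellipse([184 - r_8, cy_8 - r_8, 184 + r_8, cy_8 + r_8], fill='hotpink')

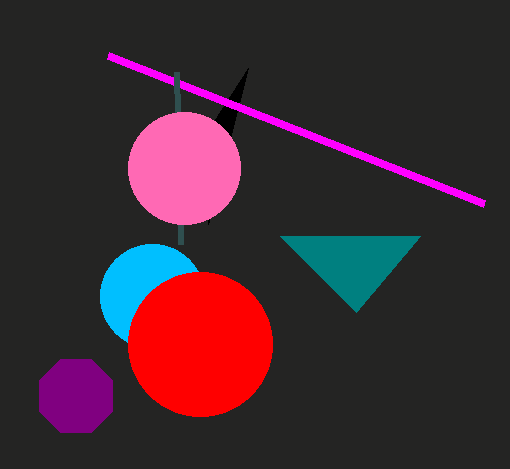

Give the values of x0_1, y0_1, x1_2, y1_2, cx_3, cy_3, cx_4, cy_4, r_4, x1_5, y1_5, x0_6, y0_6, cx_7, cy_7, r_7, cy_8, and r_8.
x0_1 = 248; y0_1 = 68; x1_2 = 280; y1_2 = 236; cx_3 = 152; cy_3 = 296; cx_4 = 200; cy_4 = 344; r_4 = 72; x1_5 = 108; y1_5 = 56; x0_6 = 176; y0_6 = 72; cx_7 = 76; cy_7 = 396; r_7 = 40; cy_8 = 168; r_8 = 56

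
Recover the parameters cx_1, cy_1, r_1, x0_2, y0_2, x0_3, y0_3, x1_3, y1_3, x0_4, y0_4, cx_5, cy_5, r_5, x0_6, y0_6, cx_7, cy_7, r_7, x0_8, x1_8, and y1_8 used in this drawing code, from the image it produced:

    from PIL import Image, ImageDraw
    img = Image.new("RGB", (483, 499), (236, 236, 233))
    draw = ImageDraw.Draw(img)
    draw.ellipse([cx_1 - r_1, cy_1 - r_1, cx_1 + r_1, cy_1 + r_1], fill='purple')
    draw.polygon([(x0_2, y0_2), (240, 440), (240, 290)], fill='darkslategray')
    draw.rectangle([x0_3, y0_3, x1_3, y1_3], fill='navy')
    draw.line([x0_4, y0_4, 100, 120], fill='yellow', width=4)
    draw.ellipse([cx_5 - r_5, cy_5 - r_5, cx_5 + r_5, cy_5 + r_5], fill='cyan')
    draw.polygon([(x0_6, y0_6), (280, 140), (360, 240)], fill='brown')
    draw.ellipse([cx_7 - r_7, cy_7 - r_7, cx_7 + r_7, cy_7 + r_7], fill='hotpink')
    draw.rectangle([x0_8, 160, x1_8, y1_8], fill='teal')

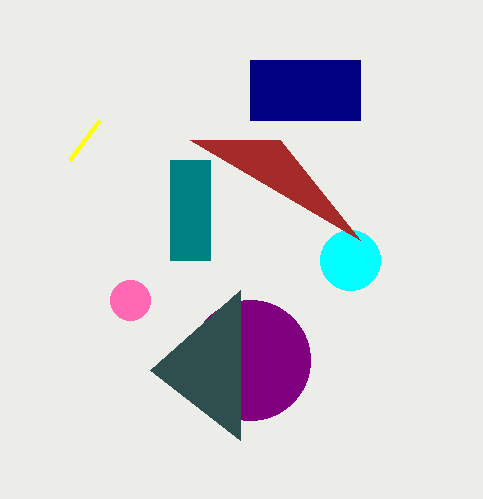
cx_1 = 250; cy_1 = 360; r_1 = 60; x0_2 = 150; y0_2 = 370; x0_3 = 250; y0_3 = 60; x1_3 = 360; y1_3 = 120; x0_4 = 70; y0_4 = 160; cx_5 = 350; cy_5 = 260; r_5 = 30; x0_6 = 190; y0_6 = 140; cx_7 = 130; cy_7 = 300; r_7 = 20; x0_8 = 170; x1_8 = 210; y1_8 = 260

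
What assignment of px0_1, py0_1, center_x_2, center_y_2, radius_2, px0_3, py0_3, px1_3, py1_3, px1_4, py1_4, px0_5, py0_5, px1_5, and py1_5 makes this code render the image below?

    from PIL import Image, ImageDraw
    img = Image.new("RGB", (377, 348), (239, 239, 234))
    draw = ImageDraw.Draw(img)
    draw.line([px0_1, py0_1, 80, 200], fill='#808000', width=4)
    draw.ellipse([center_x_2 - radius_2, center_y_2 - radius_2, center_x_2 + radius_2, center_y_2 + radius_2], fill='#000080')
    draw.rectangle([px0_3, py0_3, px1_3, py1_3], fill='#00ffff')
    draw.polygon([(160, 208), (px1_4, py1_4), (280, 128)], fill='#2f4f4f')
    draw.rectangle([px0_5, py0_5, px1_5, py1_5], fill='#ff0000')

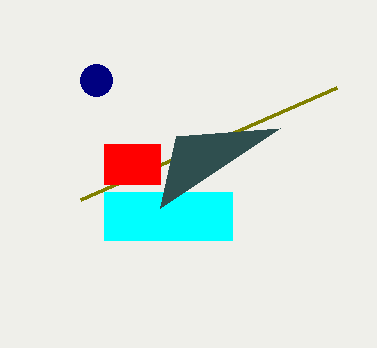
px0_1 = 336, py0_1 = 88, center_x_2 = 96, center_y_2 = 80, radius_2 = 16, px0_3 = 104, py0_3 = 192, px1_3 = 232, py1_3 = 240, px1_4 = 176, py1_4 = 136, px0_5 = 104, py0_5 = 144, px1_5 = 160, py1_5 = 184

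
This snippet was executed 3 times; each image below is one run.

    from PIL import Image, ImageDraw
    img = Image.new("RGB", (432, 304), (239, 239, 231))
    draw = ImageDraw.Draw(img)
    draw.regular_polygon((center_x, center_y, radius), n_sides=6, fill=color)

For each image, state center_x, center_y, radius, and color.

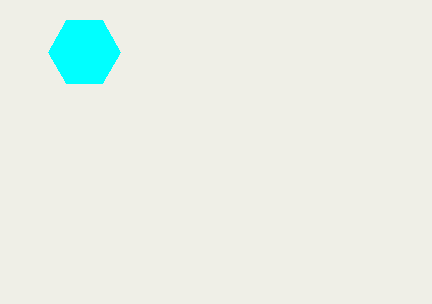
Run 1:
center_x = 84
center_y = 52
radius = 36
color = 'cyan'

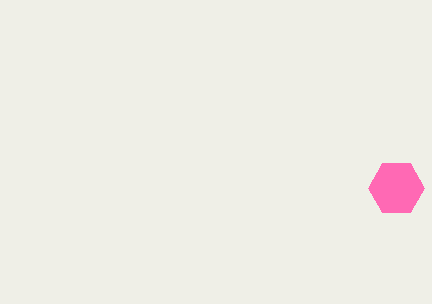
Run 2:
center_x = 396, center_y = 188, radius = 28, color = 'hotpink'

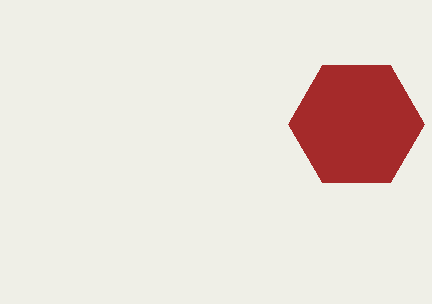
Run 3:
center_x = 356
center_y = 124
radius = 68
color = 'brown'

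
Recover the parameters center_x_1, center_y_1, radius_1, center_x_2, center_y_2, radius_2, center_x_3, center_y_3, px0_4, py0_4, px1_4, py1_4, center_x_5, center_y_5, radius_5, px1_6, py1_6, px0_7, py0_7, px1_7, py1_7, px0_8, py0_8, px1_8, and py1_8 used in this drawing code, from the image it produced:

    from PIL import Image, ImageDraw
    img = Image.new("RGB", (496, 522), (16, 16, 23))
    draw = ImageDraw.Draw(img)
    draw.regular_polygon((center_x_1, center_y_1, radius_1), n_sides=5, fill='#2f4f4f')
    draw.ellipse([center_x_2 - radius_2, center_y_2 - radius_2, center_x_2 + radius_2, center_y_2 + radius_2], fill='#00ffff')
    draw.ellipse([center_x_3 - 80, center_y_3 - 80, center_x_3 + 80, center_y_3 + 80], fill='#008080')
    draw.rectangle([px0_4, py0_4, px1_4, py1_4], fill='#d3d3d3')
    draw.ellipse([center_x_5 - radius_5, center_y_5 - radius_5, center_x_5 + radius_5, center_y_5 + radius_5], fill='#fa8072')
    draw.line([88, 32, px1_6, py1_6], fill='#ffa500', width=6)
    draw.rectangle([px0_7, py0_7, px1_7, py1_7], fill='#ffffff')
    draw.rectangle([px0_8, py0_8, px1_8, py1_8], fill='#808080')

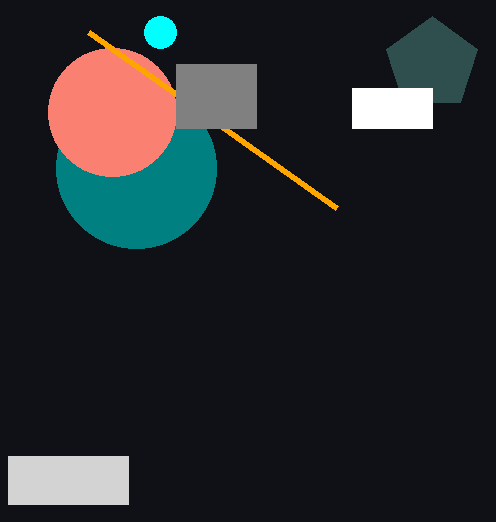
center_x_1 = 432, center_y_1 = 64, radius_1 = 48, center_x_2 = 160, center_y_2 = 32, radius_2 = 16, center_x_3 = 136, center_y_3 = 168, px0_4 = 8, py0_4 = 456, px1_4 = 128, py1_4 = 504, center_x_5 = 112, center_y_5 = 112, radius_5 = 64, px1_6 = 336, py1_6 = 208, px0_7 = 352, py0_7 = 88, px1_7 = 432, py1_7 = 128, px0_8 = 176, py0_8 = 64, px1_8 = 256, py1_8 = 128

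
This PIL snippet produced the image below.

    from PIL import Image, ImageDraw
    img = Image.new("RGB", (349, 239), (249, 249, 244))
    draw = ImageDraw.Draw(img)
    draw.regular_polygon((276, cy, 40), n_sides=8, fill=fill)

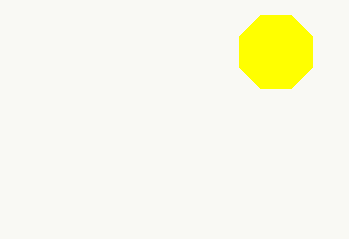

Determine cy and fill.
cy = 52
fill = 'yellow'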